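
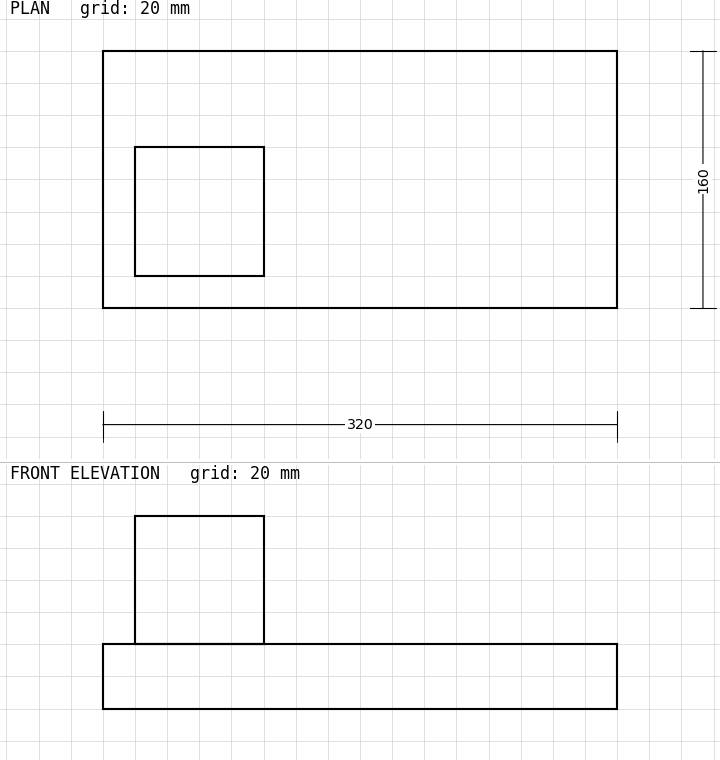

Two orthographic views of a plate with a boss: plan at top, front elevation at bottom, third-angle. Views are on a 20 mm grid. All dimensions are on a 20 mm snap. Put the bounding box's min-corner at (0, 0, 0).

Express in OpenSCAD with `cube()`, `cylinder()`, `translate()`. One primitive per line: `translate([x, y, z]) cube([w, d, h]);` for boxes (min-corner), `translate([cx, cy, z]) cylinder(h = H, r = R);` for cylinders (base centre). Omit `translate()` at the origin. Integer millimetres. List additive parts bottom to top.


cube([320, 160, 40]);
translate([20, 20, 40]) cube([80, 80, 80]);


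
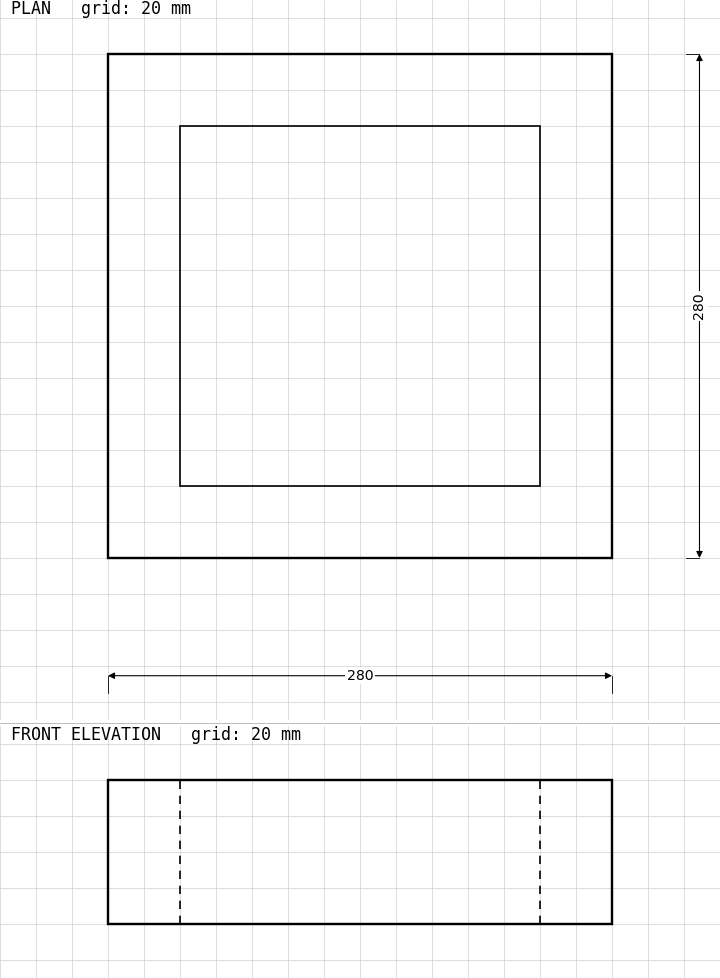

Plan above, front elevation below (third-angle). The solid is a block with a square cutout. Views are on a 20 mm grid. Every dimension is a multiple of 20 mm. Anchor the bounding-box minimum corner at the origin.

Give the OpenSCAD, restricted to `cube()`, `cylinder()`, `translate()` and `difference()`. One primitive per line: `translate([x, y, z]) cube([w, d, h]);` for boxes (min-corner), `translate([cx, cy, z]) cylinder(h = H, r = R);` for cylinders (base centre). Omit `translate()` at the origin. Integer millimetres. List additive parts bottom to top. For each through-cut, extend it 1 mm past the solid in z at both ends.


difference() {
  cube([280, 280, 80]);
  translate([40, 40, -1]) cube([200, 200, 82]);
}


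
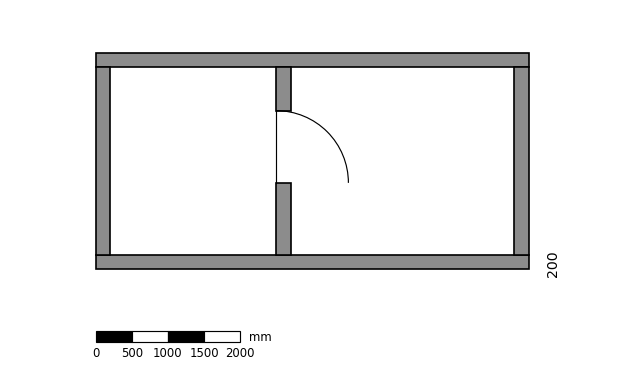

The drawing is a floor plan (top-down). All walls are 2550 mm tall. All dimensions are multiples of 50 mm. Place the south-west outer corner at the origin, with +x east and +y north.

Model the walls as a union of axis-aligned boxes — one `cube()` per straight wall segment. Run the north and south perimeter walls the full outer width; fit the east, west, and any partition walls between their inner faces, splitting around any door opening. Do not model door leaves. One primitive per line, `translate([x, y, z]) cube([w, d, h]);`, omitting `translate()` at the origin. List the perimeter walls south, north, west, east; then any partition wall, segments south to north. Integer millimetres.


cube([6000, 200, 2550]);
translate([0, 2800, 0]) cube([6000, 200, 2550]);
translate([0, 200, 0]) cube([200, 2600, 2550]);
translate([5800, 200, 0]) cube([200, 2600, 2550]);
translate([2500, 200, 0]) cube([200, 1000, 2550]);
translate([2500, 2200, 0]) cube([200, 600, 2550]);


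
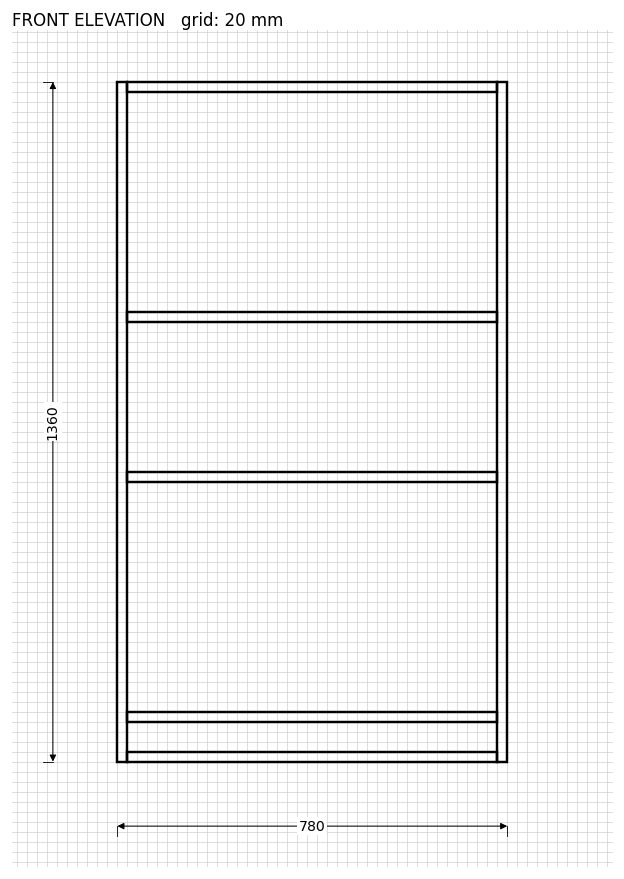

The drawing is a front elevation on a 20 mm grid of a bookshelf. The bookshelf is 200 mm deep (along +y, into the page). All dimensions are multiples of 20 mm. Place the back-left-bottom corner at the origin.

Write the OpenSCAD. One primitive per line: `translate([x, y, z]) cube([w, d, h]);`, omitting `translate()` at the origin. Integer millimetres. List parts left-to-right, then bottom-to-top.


cube([20, 200, 1360]);
translate([20, 0, 0]) cube([740, 200, 20]);
translate([20, 0, 80]) cube([740, 200, 20]);
translate([20, 0, 560]) cube([740, 200, 20]);
translate([20, 0, 880]) cube([740, 200, 20]);
translate([20, 0, 1340]) cube([740, 200, 20]);
translate([760, 0, 0]) cube([20, 200, 1360]);


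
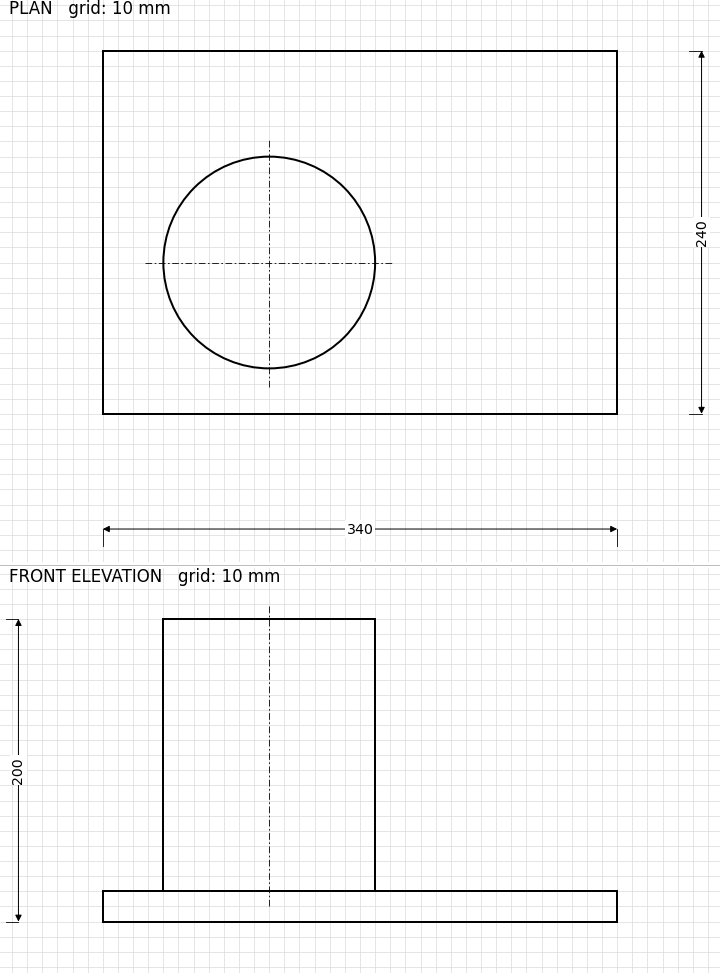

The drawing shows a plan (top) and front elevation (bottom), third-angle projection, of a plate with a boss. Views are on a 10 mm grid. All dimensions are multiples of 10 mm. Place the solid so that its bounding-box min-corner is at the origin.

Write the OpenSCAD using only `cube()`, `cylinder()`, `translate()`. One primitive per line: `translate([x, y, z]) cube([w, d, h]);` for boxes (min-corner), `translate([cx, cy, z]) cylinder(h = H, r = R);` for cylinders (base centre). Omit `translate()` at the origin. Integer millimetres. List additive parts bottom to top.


cube([340, 240, 20]);
translate([110, 100, 20]) cylinder(h = 180, r = 70);


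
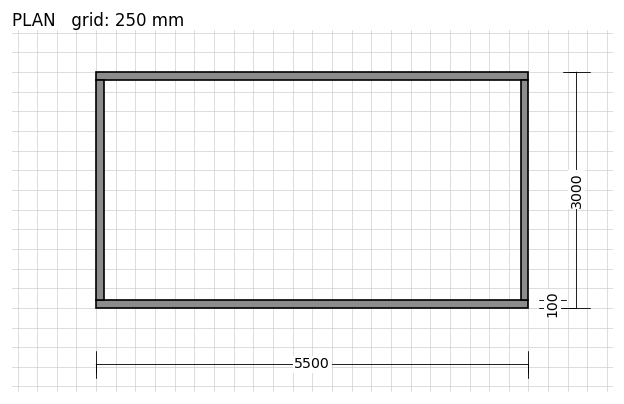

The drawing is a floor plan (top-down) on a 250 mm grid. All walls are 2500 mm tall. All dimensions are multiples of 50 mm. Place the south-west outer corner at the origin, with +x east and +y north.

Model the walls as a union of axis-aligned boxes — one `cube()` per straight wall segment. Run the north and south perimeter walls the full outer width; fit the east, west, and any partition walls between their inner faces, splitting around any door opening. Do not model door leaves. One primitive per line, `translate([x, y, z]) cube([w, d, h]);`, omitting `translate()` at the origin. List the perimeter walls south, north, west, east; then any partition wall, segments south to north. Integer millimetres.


cube([5500, 100, 2500]);
translate([0, 2900, 0]) cube([5500, 100, 2500]);
translate([0, 100, 0]) cube([100, 2800, 2500]);
translate([5400, 100, 0]) cube([100, 2800, 2500]);


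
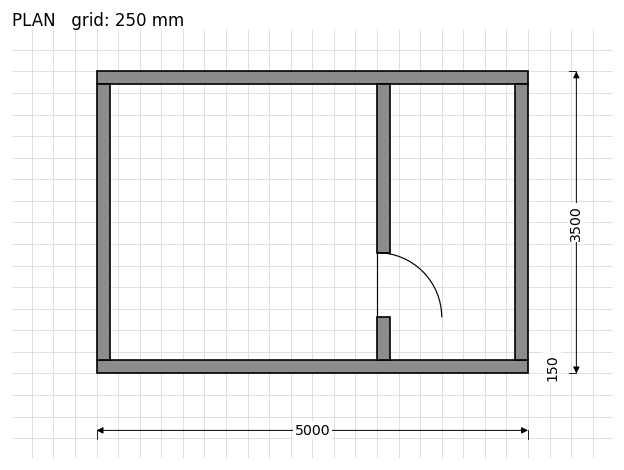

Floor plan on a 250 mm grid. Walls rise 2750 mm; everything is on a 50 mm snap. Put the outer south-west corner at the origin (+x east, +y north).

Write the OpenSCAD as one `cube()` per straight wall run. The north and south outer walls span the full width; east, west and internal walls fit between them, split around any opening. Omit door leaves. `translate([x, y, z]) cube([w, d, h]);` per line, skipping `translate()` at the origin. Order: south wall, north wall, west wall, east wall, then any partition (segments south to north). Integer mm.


cube([5000, 150, 2750]);
translate([0, 3350, 0]) cube([5000, 150, 2750]);
translate([0, 150, 0]) cube([150, 3200, 2750]);
translate([4850, 150, 0]) cube([150, 3200, 2750]);
translate([3250, 150, 0]) cube([150, 500, 2750]);
translate([3250, 1400, 0]) cube([150, 1950, 2750]);


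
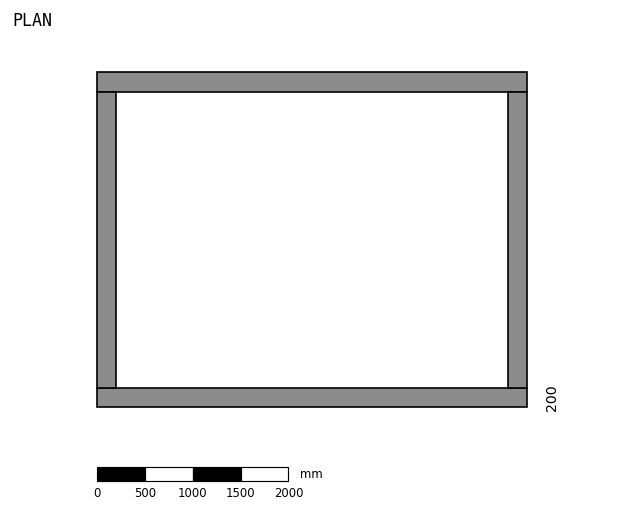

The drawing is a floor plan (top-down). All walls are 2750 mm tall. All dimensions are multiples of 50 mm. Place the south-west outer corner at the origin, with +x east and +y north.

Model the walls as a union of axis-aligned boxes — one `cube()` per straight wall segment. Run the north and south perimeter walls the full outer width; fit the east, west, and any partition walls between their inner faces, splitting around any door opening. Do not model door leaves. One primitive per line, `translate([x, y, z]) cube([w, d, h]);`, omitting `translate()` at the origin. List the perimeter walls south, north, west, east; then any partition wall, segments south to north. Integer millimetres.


cube([4500, 200, 2750]);
translate([0, 3300, 0]) cube([4500, 200, 2750]);
translate([0, 200, 0]) cube([200, 3100, 2750]);
translate([4300, 200, 0]) cube([200, 3100, 2750]);


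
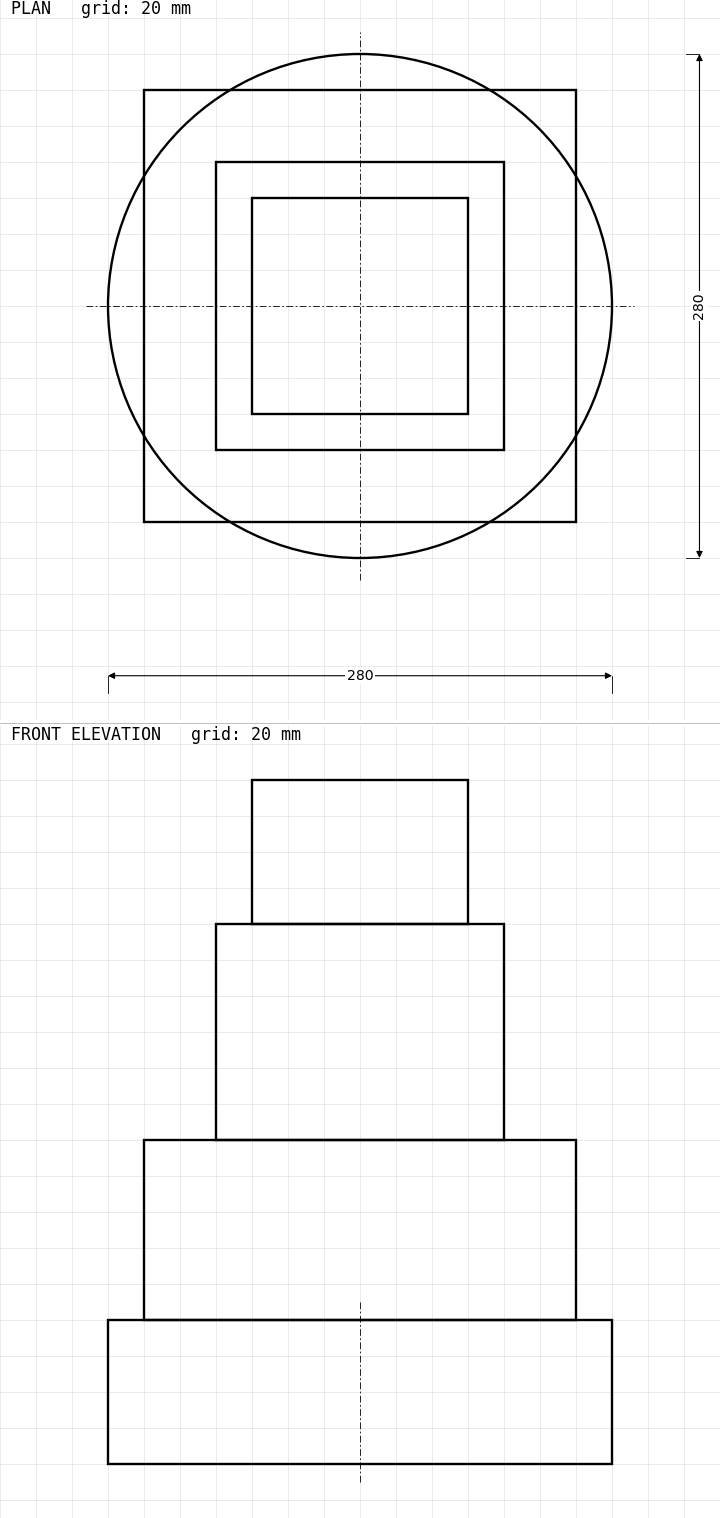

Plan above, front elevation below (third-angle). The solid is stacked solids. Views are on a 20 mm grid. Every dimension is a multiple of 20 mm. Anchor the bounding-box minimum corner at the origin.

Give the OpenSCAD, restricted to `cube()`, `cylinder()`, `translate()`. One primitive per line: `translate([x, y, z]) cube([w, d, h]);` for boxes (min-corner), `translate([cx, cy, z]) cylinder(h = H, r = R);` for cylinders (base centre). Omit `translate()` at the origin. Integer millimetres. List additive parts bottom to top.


translate([140, 140, 0]) cylinder(h = 80, r = 140);
translate([20, 20, 80]) cube([240, 240, 100]);
translate([60, 60, 180]) cube([160, 160, 120]);
translate([80, 80, 300]) cube([120, 120, 80]);


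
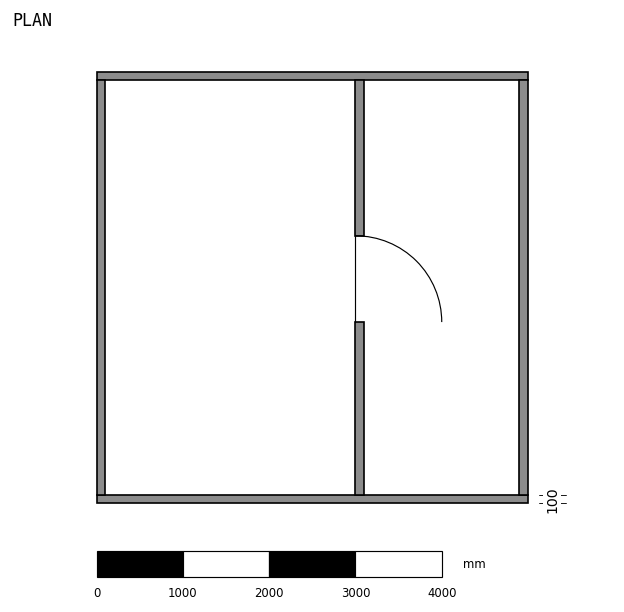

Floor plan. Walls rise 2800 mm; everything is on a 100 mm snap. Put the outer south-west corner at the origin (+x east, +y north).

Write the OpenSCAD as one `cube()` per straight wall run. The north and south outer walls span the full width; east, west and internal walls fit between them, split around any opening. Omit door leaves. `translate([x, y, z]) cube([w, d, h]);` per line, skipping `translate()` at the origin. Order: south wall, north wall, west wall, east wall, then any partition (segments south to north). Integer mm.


cube([5000, 100, 2800]);
translate([0, 4900, 0]) cube([5000, 100, 2800]);
translate([0, 100, 0]) cube([100, 4800, 2800]);
translate([4900, 100, 0]) cube([100, 4800, 2800]);
translate([3000, 100, 0]) cube([100, 2000, 2800]);
translate([3000, 3100, 0]) cube([100, 1800, 2800]);


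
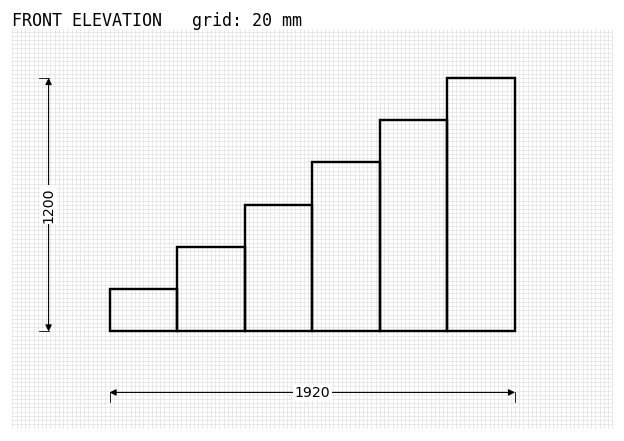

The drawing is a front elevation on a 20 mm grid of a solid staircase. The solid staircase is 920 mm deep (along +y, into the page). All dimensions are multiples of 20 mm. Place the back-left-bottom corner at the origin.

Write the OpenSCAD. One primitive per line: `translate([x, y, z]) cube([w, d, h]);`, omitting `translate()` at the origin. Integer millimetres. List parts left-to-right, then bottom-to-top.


cube([320, 920, 200]);
translate([320, 0, 0]) cube([320, 920, 400]);
translate([640, 0, 0]) cube([320, 920, 600]);
translate([960, 0, 0]) cube([320, 920, 800]);
translate([1280, 0, 0]) cube([320, 920, 1000]);
translate([1600, 0, 0]) cube([320, 920, 1200]);


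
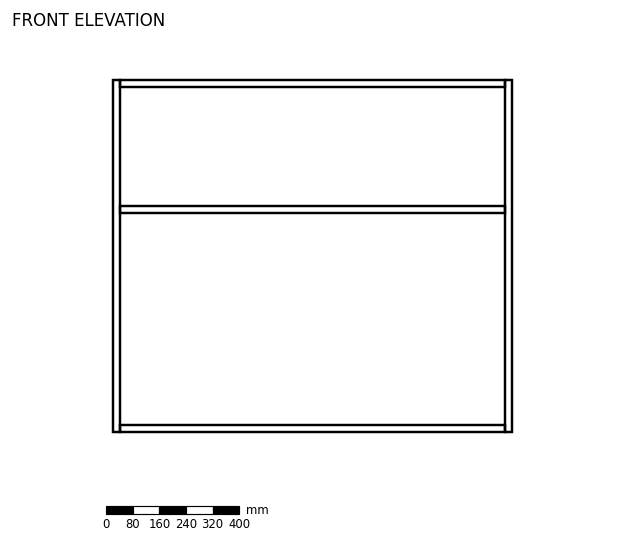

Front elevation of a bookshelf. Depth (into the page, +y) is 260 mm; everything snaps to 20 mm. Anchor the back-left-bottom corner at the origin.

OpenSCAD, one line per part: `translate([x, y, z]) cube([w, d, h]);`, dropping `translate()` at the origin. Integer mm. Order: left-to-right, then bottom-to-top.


cube([20, 260, 1060]);
translate([20, 0, 0]) cube([1160, 260, 20]);
translate([20, 0, 660]) cube([1160, 260, 20]);
translate([20, 0, 1040]) cube([1160, 260, 20]);
translate([1180, 0, 0]) cube([20, 260, 1060]);


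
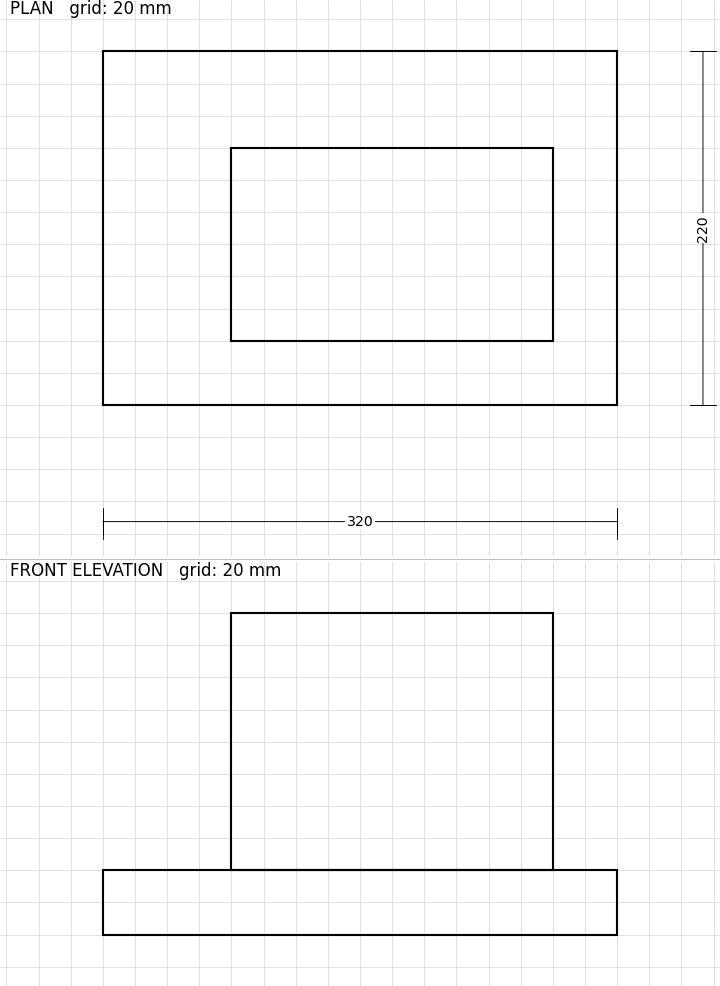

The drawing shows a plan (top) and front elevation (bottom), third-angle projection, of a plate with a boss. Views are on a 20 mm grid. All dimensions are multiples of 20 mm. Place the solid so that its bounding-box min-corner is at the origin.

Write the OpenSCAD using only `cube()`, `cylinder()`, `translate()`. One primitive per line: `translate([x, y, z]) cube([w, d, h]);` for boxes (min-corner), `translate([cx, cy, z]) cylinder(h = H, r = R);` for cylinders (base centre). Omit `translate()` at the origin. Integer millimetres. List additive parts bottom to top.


cube([320, 220, 40]);
translate([80, 40, 40]) cube([200, 120, 160]);


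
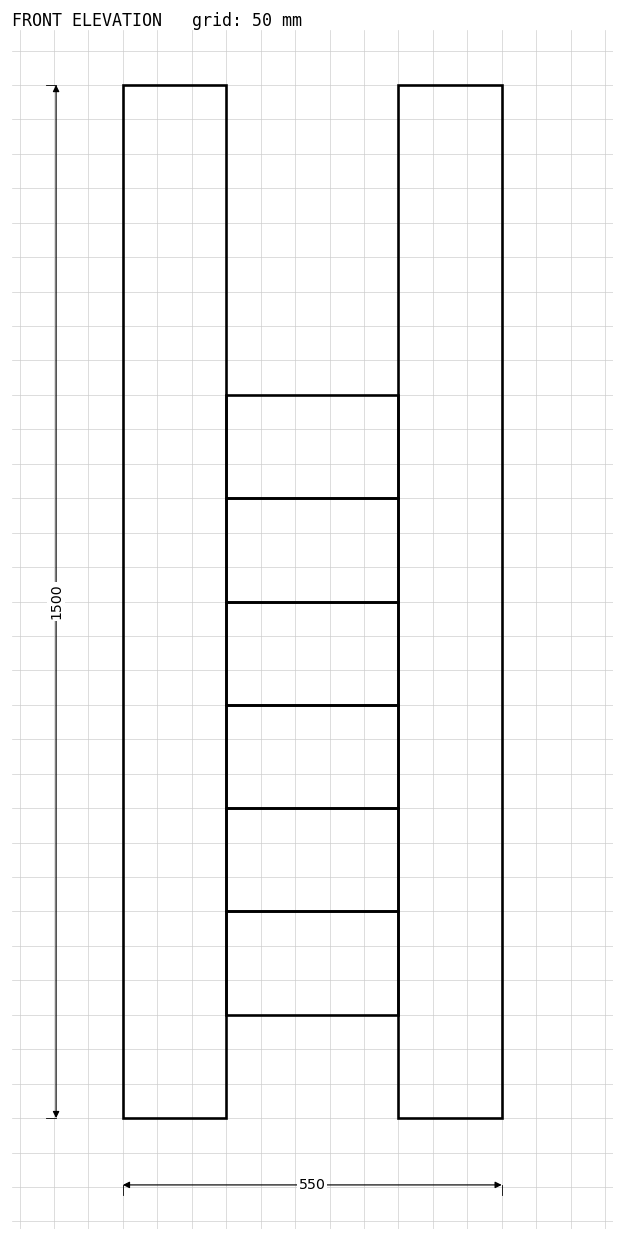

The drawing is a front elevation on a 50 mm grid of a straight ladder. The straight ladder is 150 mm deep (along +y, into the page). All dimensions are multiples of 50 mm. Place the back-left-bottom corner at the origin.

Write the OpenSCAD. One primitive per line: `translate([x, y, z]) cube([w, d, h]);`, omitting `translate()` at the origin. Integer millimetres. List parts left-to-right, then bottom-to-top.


cube([150, 150, 1500]);
translate([150, 0, 150]) cube([250, 150, 150]);
translate([150, 0, 300]) cube([250, 150, 150]);
translate([150, 0, 450]) cube([250, 150, 150]);
translate([150, 0, 600]) cube([250, 150, 150]);
translate([150, 0, 750]) cube([250, 150, 150]);
translate([150, 0, 900]) cube([250, 150, 150]);
translate([400, 0, 0]) cube([150, 150, 1500]);


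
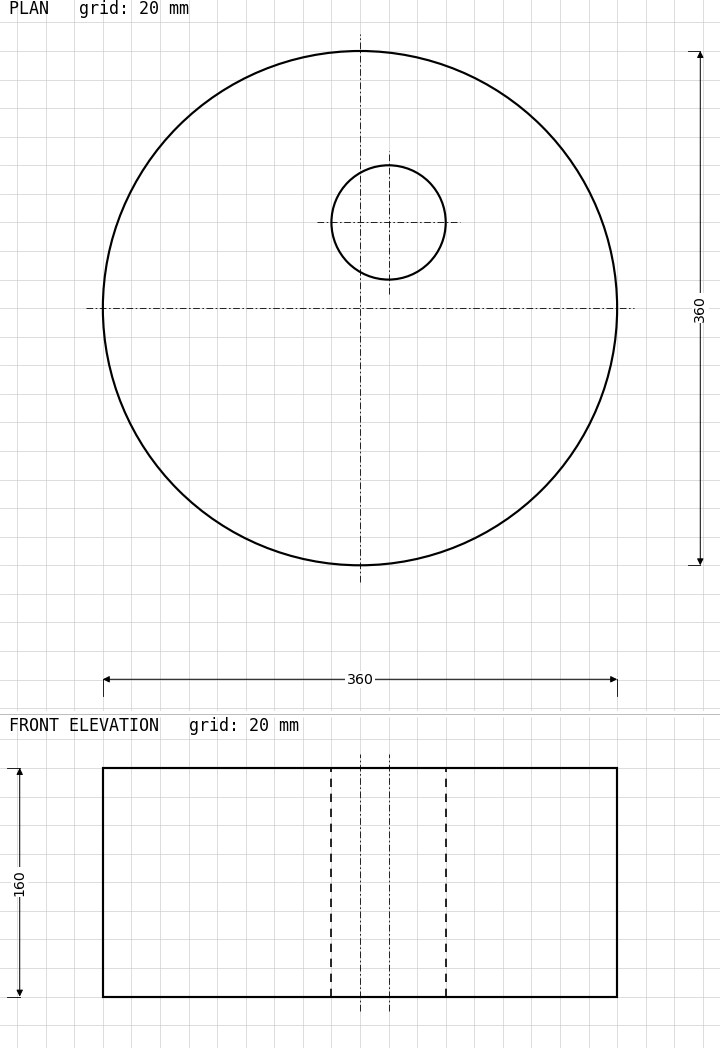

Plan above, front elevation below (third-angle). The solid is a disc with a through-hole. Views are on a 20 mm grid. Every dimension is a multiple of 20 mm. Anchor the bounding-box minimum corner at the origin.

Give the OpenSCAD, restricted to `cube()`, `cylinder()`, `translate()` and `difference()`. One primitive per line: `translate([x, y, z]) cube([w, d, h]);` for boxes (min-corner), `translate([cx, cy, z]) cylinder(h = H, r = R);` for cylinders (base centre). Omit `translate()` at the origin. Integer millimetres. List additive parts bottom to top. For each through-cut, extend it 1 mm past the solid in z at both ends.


difference() {
  translate([180, 180, 0]) cylinder(h = 160, r = 180);
  translate([200, 240, -1]) cylinder(h = 162, r = 40);
}


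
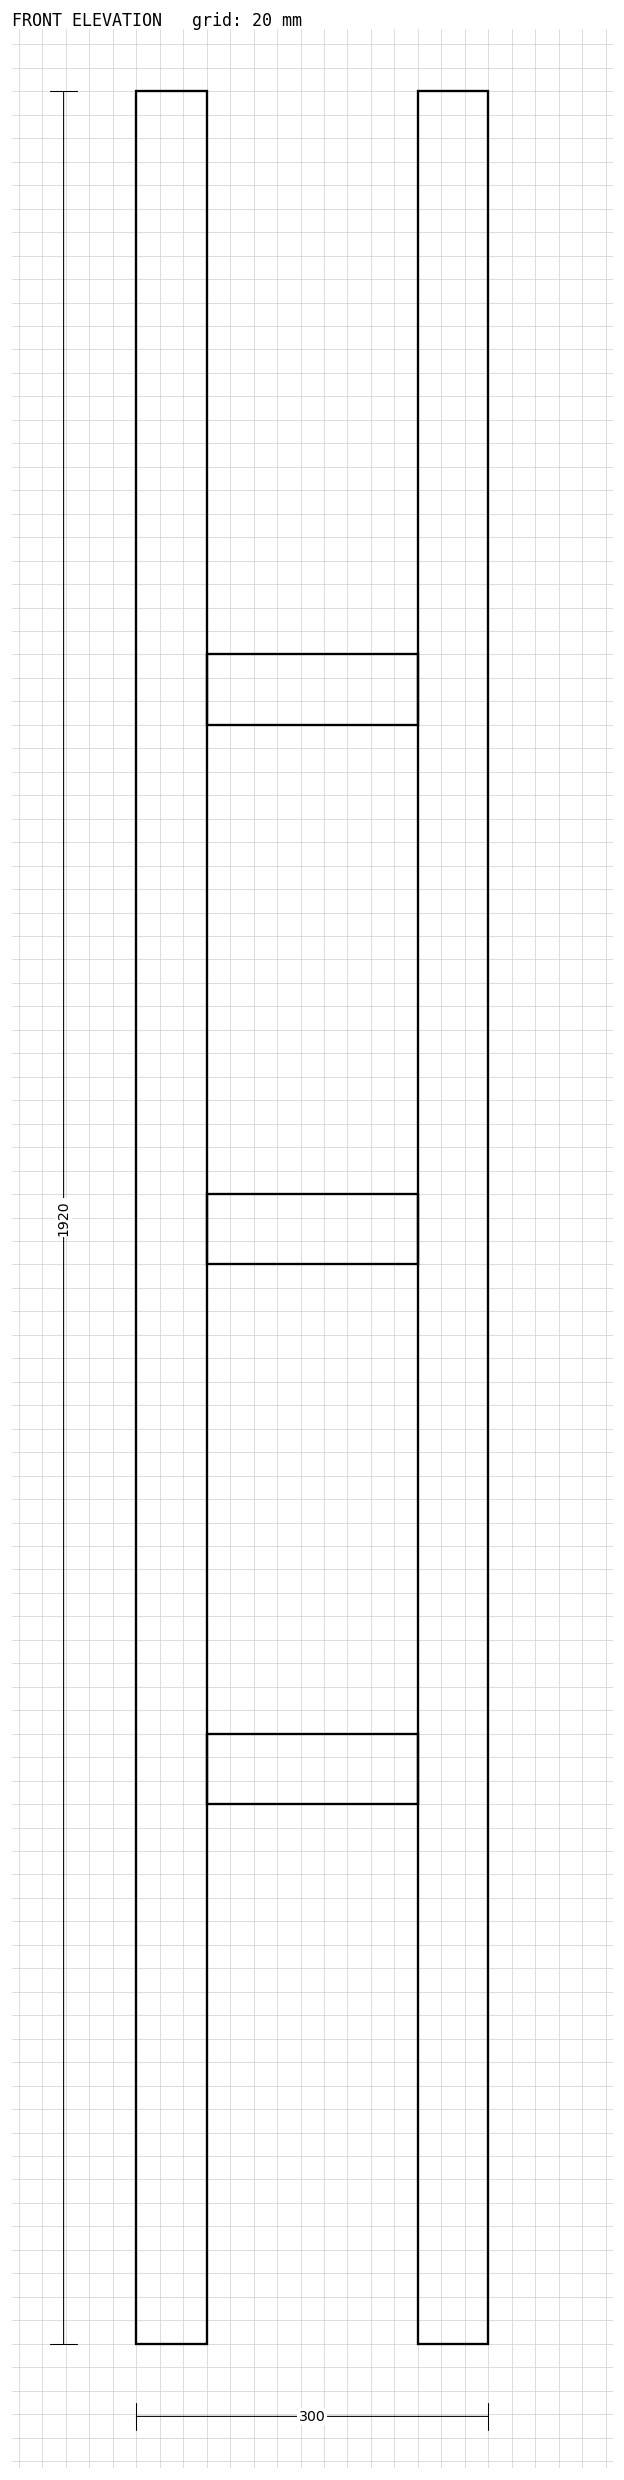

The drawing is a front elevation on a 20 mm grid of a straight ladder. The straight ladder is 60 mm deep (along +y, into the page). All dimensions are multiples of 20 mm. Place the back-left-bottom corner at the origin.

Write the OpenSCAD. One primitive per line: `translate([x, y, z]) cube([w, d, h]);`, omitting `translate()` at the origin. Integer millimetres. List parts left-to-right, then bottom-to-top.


cube([60, 60, 1920]);
translate([60, 0, 460]) cube([180, 60, 60]);
translate([60, 0, 920]) cube([180, 60, 60]);
translate([60, 0, 1380]) cube([180, 60, 60]);
translate([240, 0, 0]) cube([60, 60, 1920]);


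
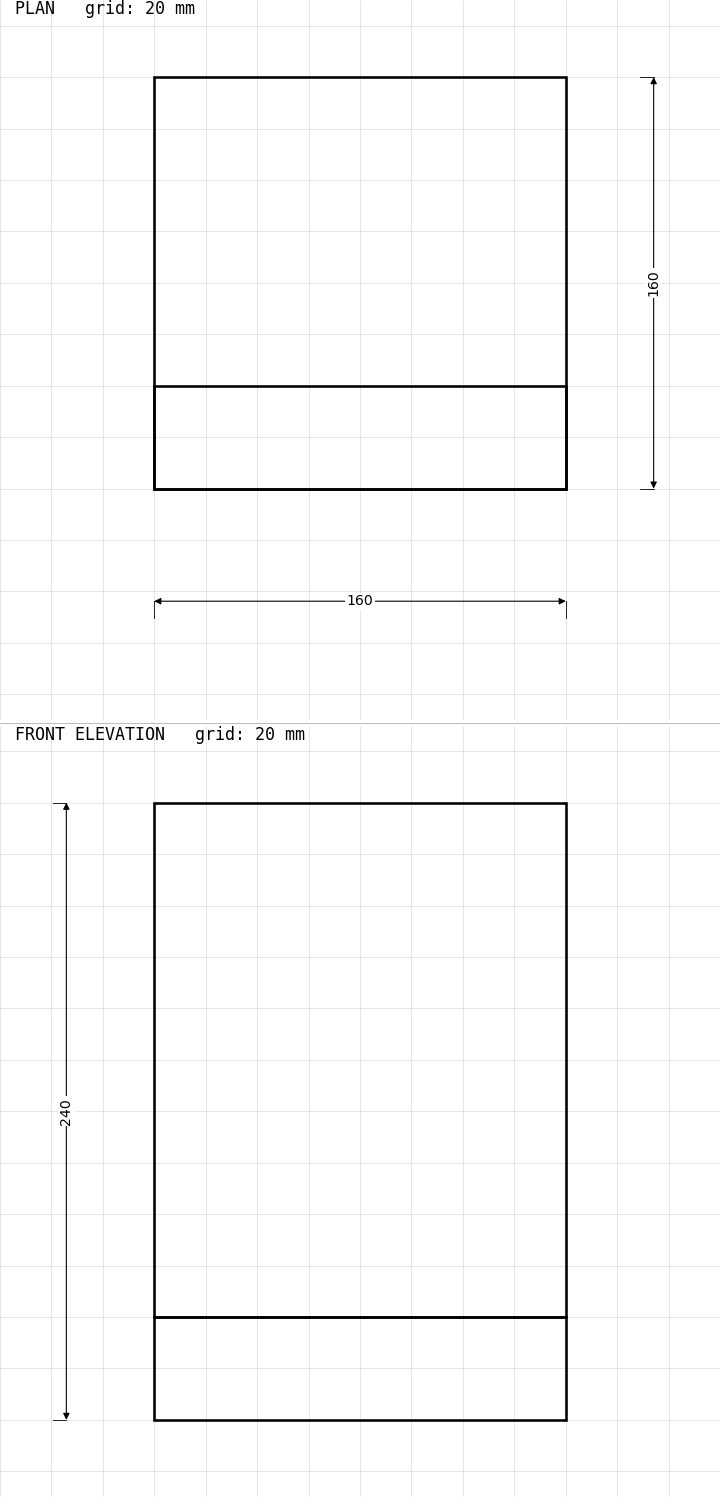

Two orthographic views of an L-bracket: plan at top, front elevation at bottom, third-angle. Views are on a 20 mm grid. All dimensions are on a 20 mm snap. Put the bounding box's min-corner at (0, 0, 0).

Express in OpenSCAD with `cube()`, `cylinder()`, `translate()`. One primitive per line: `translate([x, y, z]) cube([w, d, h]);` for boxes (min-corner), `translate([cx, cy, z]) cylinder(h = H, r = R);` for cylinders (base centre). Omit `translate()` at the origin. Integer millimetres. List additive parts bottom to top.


cube([160, 160, 40]);
translate([0, 0, 40]) cube([160, 40, 200]);


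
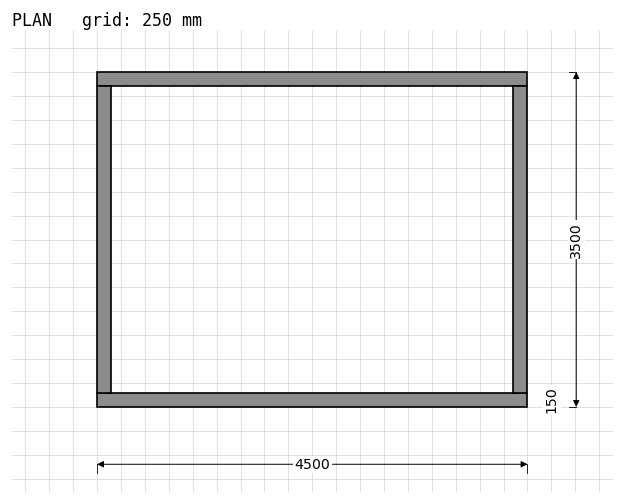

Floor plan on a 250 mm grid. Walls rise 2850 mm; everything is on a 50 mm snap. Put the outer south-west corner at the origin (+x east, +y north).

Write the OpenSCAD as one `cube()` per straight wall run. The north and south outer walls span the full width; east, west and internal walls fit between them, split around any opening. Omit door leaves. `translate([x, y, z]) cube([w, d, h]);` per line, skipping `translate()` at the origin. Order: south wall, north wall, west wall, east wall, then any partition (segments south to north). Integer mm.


cube([4500, 150, 2850]);
translate([0, 3350, 0]) cube([4500, 150, 2850]);
translate([0, 150, 0]) cube([150, 3200, 2850]);
translate([4350, 150, 0]) cube([150, 3200, 2850]);


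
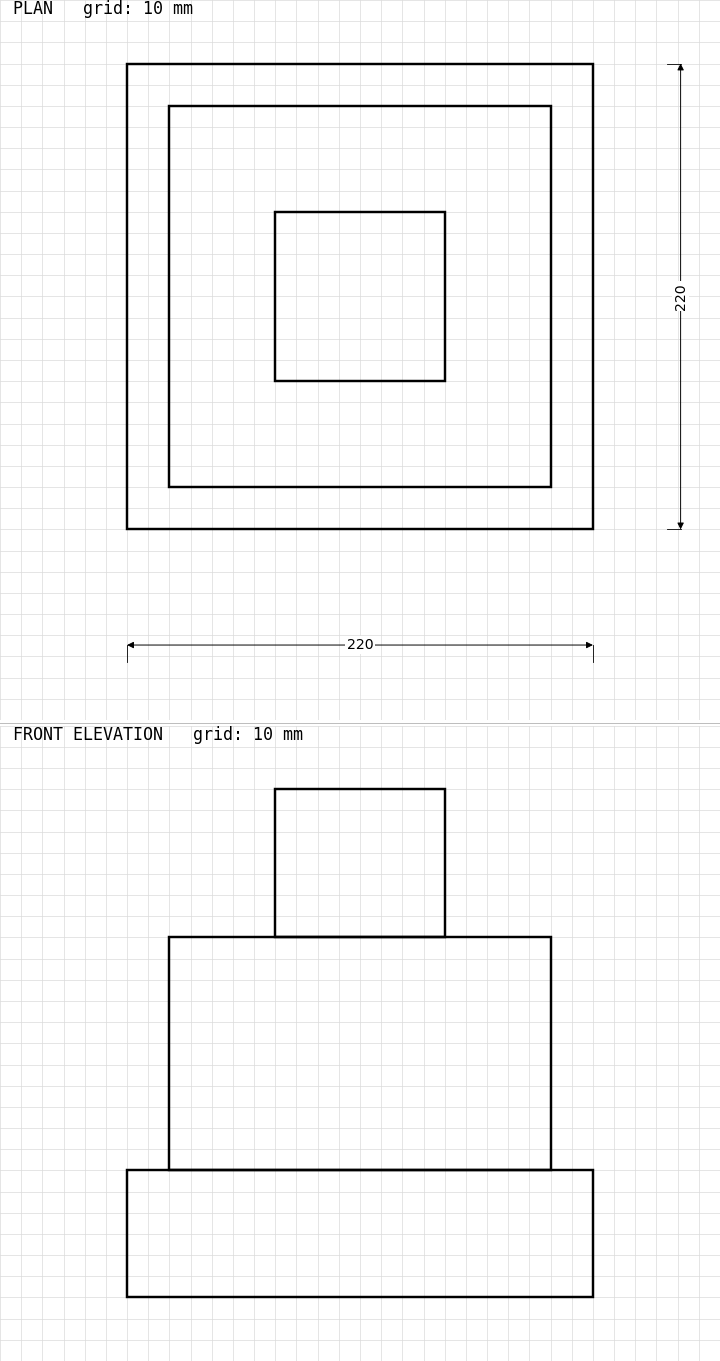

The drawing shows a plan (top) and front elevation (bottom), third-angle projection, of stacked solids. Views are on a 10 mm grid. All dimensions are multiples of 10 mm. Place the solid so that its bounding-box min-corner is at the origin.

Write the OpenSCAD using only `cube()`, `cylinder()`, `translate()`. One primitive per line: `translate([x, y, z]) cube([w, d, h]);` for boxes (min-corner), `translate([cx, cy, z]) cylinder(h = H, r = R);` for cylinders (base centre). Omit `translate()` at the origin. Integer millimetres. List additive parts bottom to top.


cube([220, 220, 60]);
translate([20, 20, 60]) cube([180, 180, 110]);
translate([70, 70, 170]) cube([80, 80, 70]);


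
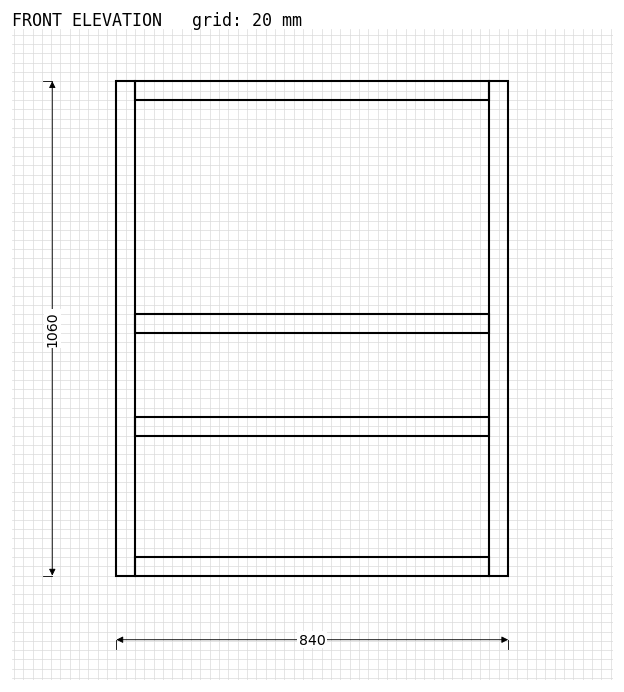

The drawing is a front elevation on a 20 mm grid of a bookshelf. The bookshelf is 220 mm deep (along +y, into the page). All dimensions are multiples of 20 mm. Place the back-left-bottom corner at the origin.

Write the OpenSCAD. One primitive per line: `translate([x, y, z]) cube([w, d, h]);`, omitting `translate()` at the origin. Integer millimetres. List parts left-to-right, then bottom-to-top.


cube([40, 220, 1060]);
translate([40, 0, 0]) cube([760, 220, 40]);
translate([40, 0, 300]) cube([760, 220, 40]);
translate([40, 0, 520]) cube([760, 220, 40]);
translate([40, 0, 1020]) cube([760, 220, 40]);
translate([800, 0, 0]) cube([40, 220, 1060]);


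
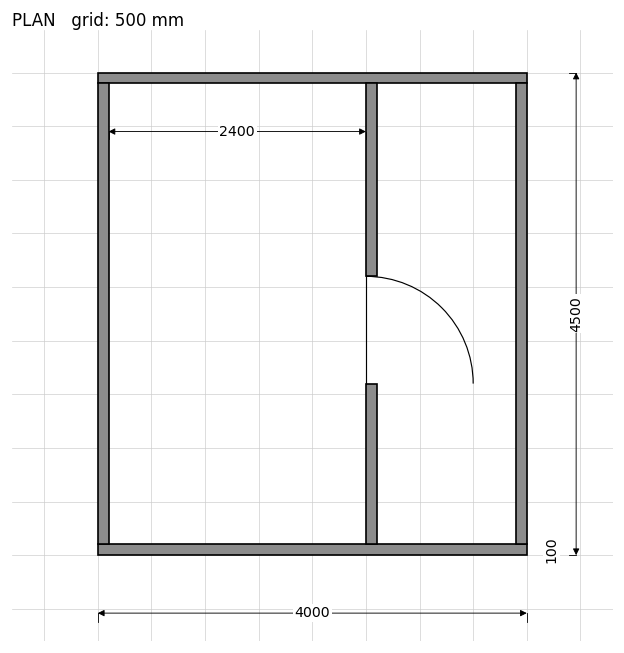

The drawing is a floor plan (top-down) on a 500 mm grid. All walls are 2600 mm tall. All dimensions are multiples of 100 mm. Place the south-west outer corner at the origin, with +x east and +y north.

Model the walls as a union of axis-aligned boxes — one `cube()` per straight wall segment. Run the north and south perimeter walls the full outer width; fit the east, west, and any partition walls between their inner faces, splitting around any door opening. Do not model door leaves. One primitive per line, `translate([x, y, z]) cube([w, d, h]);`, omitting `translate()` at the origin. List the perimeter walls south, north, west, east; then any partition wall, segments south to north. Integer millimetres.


cube([4000, 100, 2600]);
translate([0, 4400, 0]) cube([4000, 100, 2600]);
translate([0, 100, 0]) cube([100, 4300, 2600]);
translate([3900, 100, 0]) cube([100, 4300, 2600]);
translate([2500, 100, 0]) cube([100, 1500, 2600]);
translate([2500, 2600, 0]) cube([100, 1800, 2600]);


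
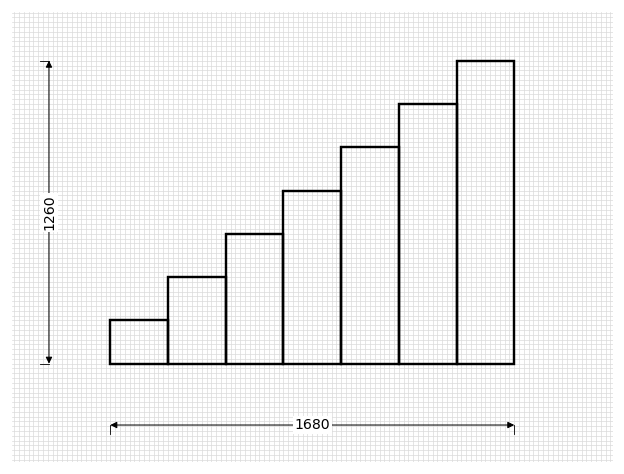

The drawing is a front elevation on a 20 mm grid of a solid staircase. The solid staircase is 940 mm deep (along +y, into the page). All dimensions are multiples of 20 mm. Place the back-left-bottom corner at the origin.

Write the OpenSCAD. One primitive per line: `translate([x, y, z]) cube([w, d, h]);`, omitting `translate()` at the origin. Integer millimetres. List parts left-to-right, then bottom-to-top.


cube([240, 940, 180]);
translate([240, 0, 0]) cube([240, 940, 360]);
translate([480, 0, 0]) cube([240, 940, 540]);
translate([720, 0, 0]) cube([240, 940, 720]);
translate([960, 0, 0]) cube([240, 940, 900]);
translate([1200, 0, 0]) cube([240, 940, 1080]);
translate([1440, 0, 0]) cube([240, 940, 1260]);


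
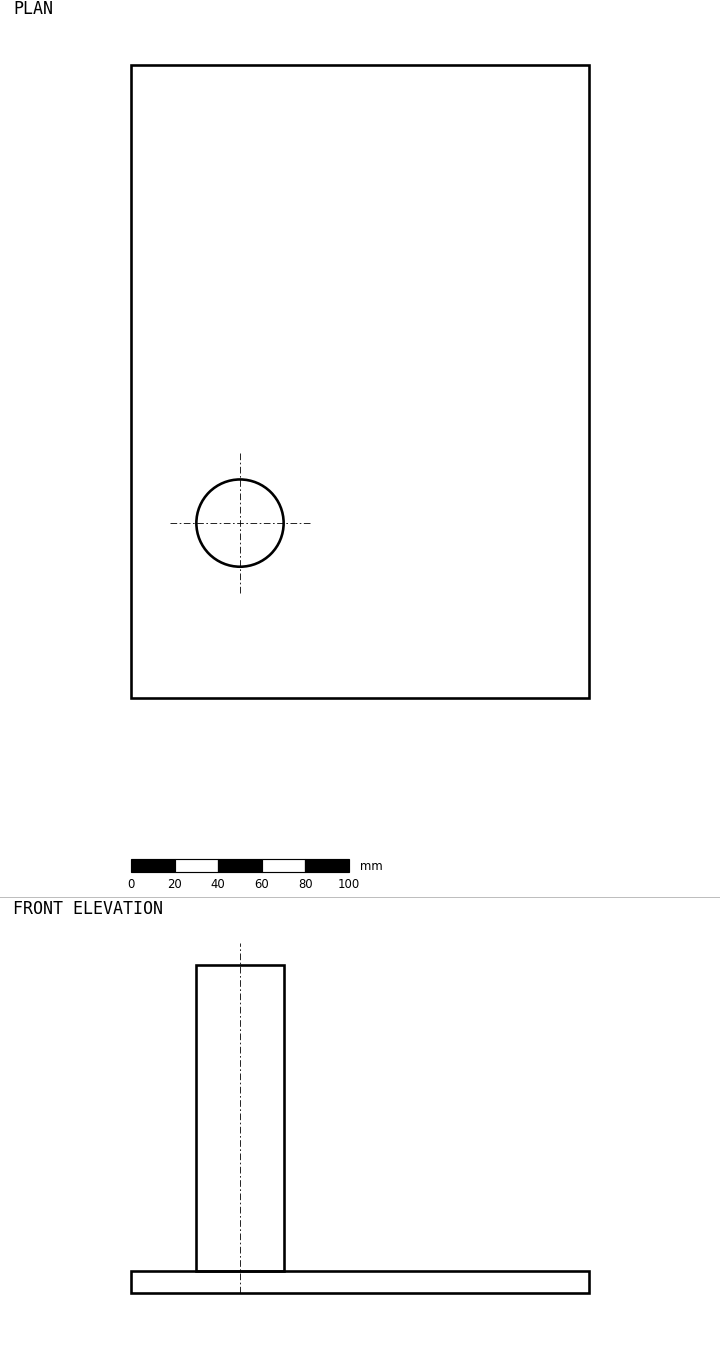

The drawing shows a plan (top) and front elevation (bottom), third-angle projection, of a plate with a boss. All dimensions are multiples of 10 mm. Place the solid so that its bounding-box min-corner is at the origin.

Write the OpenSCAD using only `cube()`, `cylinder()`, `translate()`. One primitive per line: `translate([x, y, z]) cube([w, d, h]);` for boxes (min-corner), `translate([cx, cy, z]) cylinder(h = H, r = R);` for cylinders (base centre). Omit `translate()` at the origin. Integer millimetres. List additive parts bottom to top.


cube([210, 290, 10]);
translate([50, 80, 10]) cylinder(h = 140, r = 20);


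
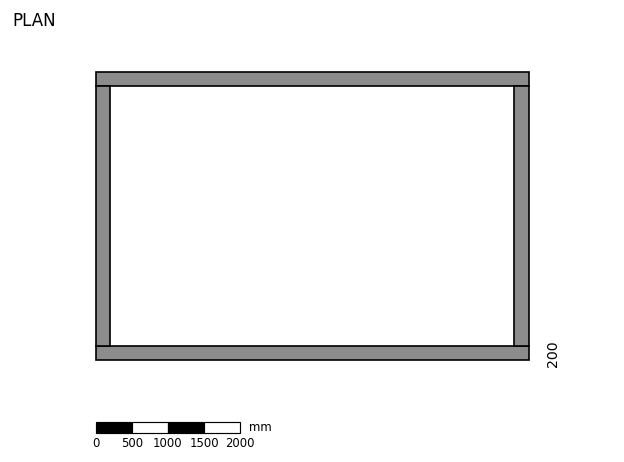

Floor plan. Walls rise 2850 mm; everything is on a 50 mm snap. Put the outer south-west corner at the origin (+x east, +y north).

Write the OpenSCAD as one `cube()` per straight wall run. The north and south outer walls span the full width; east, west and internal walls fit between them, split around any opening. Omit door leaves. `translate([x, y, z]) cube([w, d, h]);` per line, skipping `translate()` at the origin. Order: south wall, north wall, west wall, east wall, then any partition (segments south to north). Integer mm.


cube([6000, 200, 2850]);
translate([0, 3800, 0]) cube([6000, 200, 2850]);
translate([0, 200, 0]) cube([200, 3600, 2850]);
translate([5800, 200, 0]) cube([200, 3600, 2850]);


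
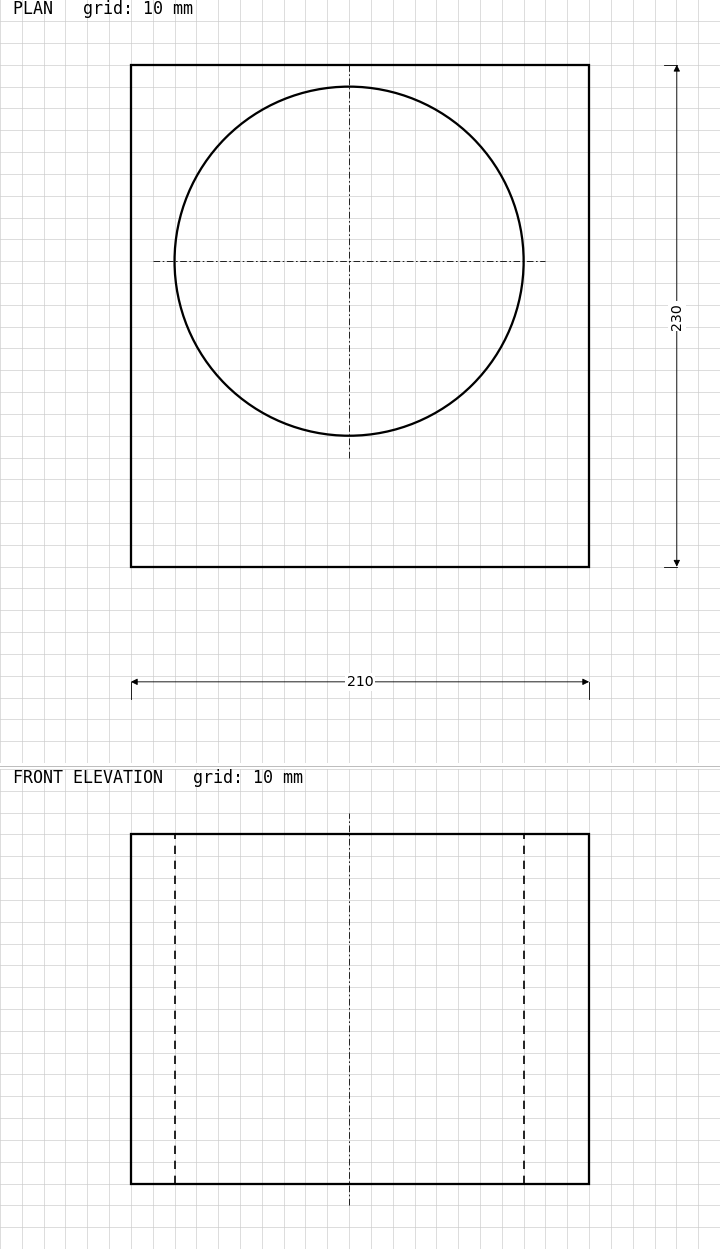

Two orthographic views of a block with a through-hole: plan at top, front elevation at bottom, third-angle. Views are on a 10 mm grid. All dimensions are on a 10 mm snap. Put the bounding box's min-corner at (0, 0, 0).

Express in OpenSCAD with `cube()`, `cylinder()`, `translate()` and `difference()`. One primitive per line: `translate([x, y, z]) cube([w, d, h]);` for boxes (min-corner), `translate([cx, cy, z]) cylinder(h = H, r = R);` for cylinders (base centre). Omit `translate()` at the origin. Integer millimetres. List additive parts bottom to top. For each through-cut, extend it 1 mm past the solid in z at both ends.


difference() {
  cube([210, 230, 160]);
  translate([100, 140, -1]) cylinder(h = 162, r = 80);
}


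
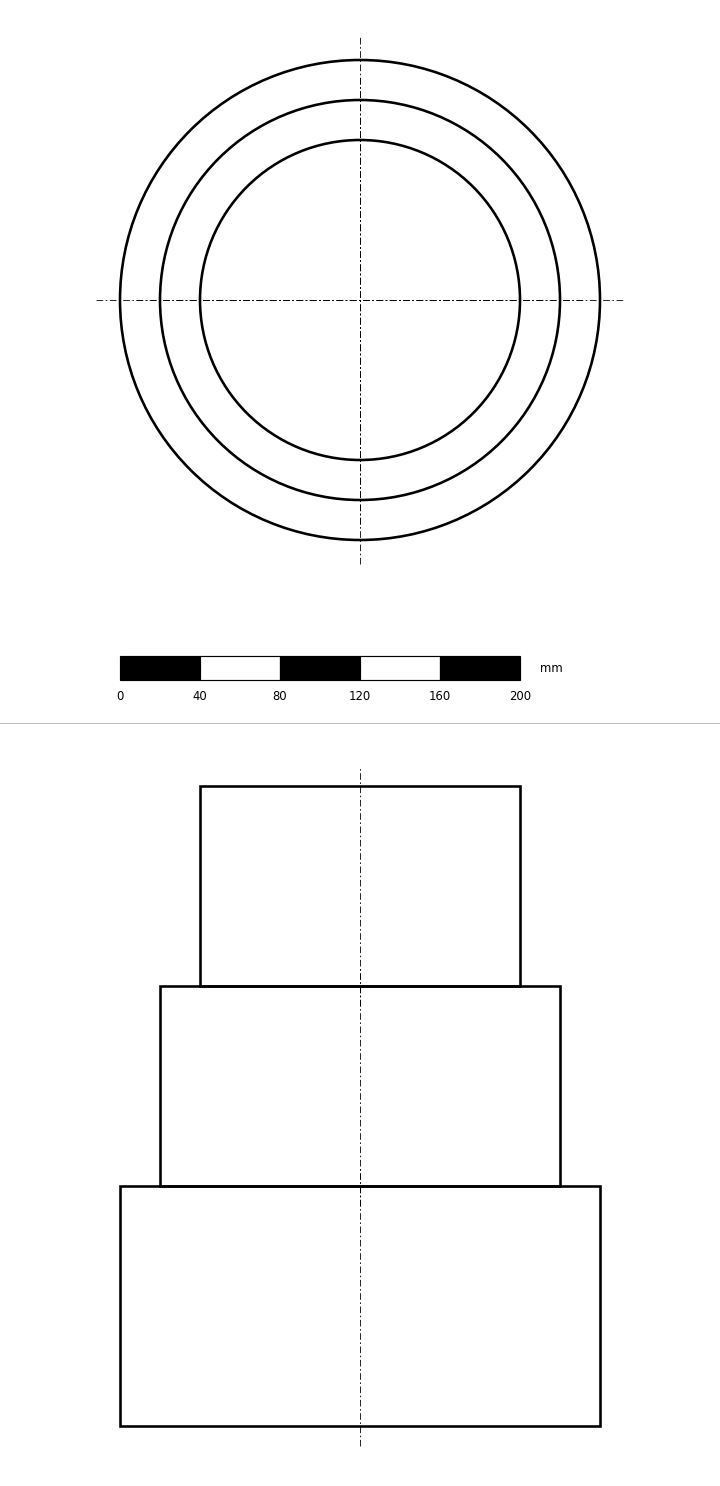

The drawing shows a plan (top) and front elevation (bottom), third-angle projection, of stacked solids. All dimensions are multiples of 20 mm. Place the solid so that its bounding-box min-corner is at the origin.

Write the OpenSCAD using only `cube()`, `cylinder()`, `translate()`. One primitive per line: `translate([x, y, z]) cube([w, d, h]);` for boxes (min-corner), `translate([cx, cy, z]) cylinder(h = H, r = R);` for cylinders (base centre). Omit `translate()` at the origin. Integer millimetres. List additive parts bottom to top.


translate([120, 120, 0]) cylinder(h = 120, r = 120);
translate([120, 120, 120]) cylinder(h = 100, r = 100);
translate([120, 120, 220]) cylinder(h = 100, r = 80);


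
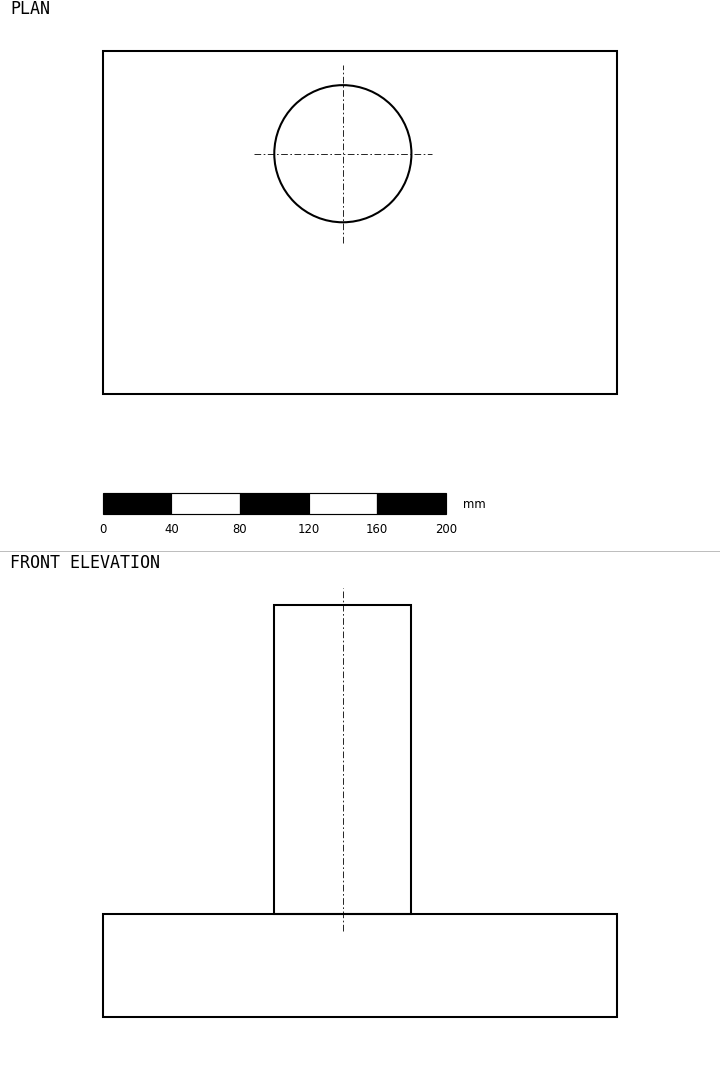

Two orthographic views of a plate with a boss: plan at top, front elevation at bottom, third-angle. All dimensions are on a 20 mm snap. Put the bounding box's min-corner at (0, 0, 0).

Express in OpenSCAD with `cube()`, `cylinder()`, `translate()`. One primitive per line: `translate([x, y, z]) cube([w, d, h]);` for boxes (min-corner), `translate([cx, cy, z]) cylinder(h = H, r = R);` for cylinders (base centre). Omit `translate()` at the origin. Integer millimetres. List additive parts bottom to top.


cube([300, 200, 60]);
translate([140, 140, 60]) cylinder(h = 180, r = 40);


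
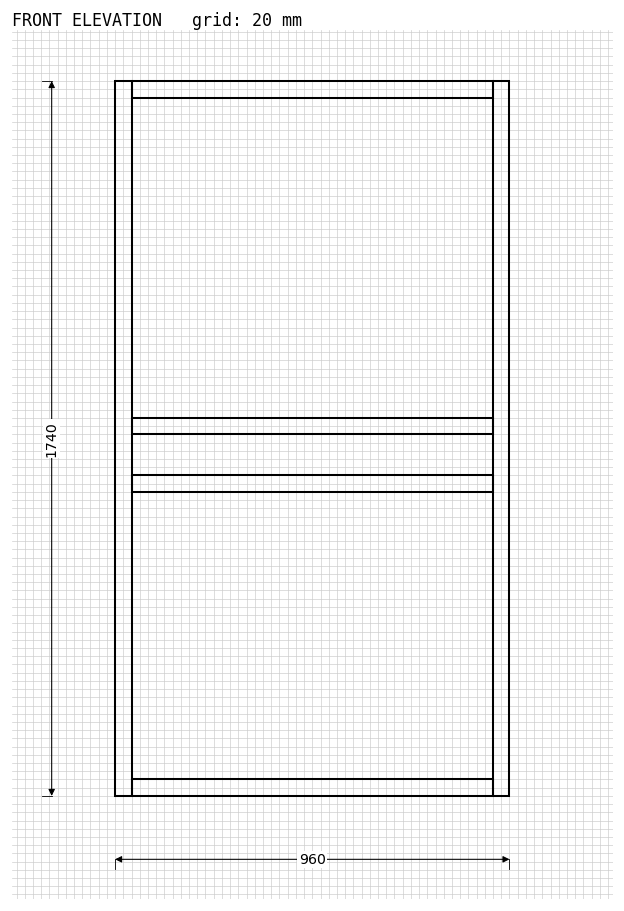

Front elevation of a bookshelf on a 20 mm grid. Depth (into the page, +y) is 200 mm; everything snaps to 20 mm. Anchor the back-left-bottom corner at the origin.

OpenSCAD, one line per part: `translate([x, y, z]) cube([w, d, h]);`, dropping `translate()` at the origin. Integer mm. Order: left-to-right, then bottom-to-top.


cube([40, 200, 1740]);
translate([40, 0, 0]) cube([880, 200, 40]);
translate([40, 0, 740]) cube([880, 200, 40]);
translate([40, 0, 880]) cube([880, 200, 40]);
translate([40, 0, 1700]) cube([880, 200, 40]);
translate([920, 0, 0]) cube([40, 200, 1740]);


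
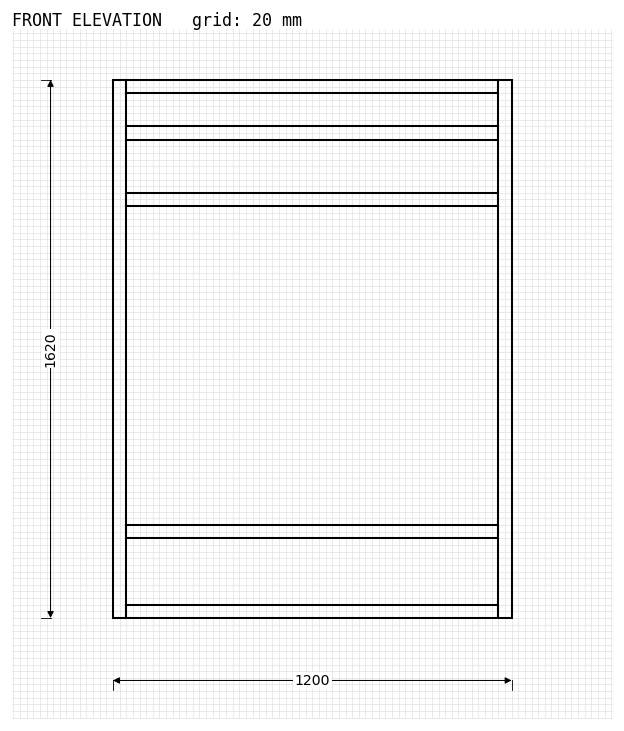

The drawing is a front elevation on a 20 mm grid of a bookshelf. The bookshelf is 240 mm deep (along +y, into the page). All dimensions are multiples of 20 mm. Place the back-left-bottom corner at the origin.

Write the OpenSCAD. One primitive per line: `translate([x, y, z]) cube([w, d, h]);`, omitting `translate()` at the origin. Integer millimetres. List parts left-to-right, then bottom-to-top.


cube([40, 240, 1620]);
translate([40, 0, 0]) cube([1120, 240, 40]);
translate([40, 0, 240]) cube([1120, 240, 40]);
translate([40, 0, 1240]) cube([1120, 240, 40]);
translate([40, 0, 1440]) cube([1120, 240, 40]);
translate([40, 0, 1580]) cube([1120, 240, 40]);
translate([1160, 0, 0]) cube([40, 240, 1620]);


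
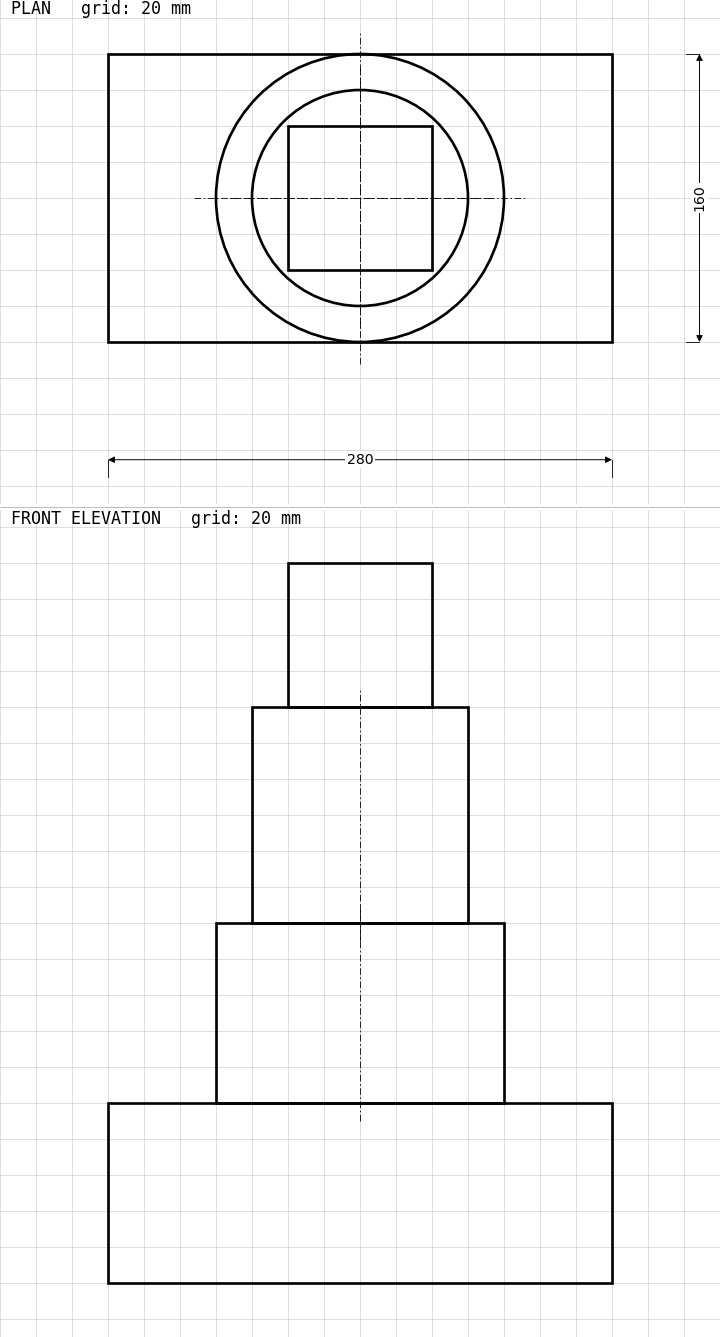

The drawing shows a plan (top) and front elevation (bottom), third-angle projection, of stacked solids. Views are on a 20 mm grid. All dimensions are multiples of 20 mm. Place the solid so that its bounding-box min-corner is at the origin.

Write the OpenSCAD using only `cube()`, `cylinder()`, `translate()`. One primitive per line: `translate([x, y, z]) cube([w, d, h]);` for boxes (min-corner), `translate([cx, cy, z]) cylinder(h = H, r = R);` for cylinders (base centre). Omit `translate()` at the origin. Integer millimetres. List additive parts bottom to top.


cube([280, 160, 100]);
translate([140, 80, 100]) cylinder(h = 100, r = 80);
translate([140, 80, 200]) cylinder(h = 120, r = 60);
translate([100, 40, 320]) cube([80, 80, 80]);


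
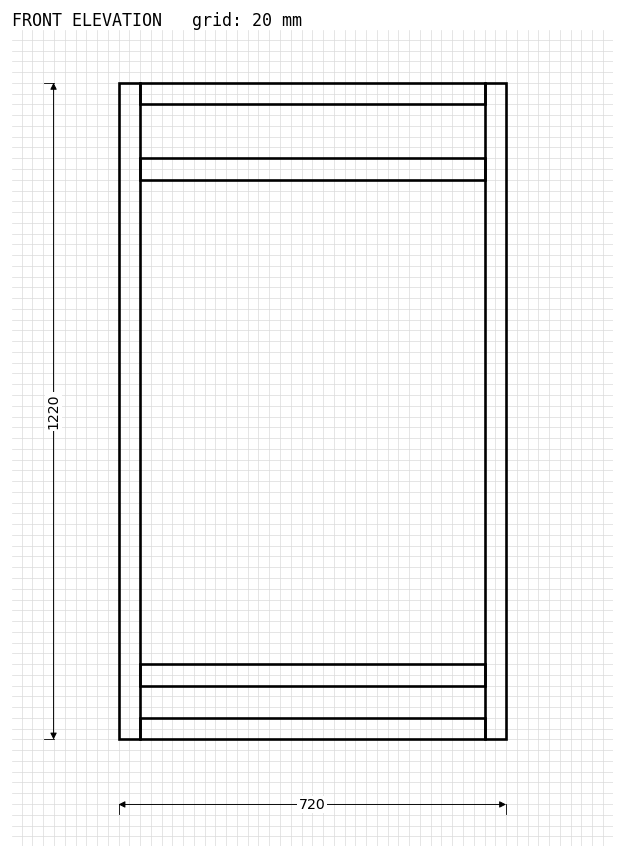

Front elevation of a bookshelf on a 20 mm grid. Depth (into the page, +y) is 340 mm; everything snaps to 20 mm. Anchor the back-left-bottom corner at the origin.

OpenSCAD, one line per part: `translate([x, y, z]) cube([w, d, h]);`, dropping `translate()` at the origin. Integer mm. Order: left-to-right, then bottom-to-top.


cube([40, 340, 1220]);
translate([40, 0, 0]) cube([640, 340, 40]);
translate([40, 0, 100]) cube([640, 340, 40]);
translate([40, 0, 1040]) cube([640, 340, 40]);
translate([40, 0, 1180]) cube([640, 340, 40]);
translate([680, 0, 0]) cube([40, 340, 1220]);


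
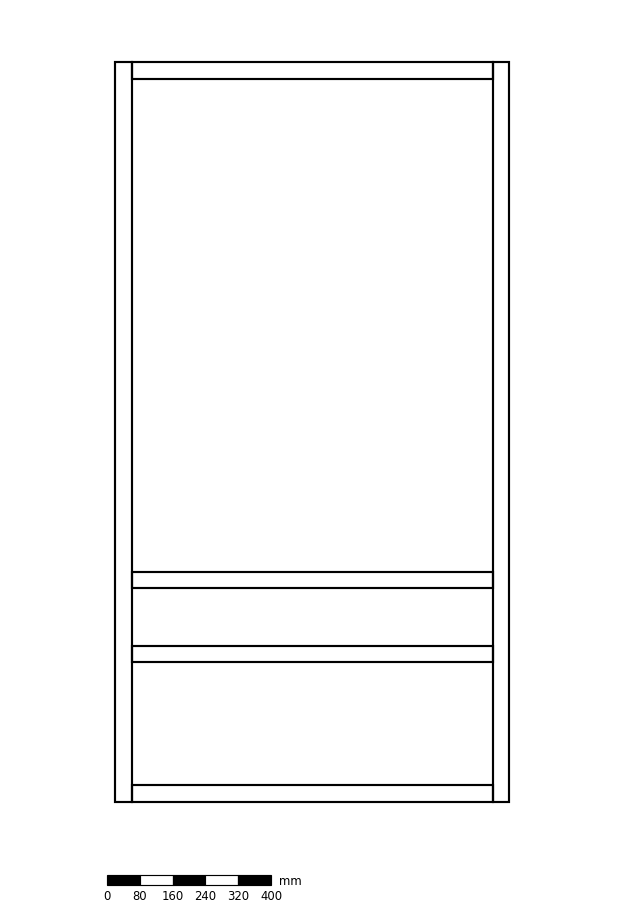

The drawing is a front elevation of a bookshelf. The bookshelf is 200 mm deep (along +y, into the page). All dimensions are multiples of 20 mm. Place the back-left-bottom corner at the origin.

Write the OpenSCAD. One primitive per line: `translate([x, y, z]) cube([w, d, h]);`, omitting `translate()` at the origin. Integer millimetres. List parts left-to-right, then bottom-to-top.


cube([40, 200, 1800]);
translate([40, 0, 0]) cube([880, 200, 40]);
translate([40, 0, 340]) cube([880, 200, 40]);
translate([40, 0, 520]) cube([880, 200, 40]);
translate([40, 0, 1760]) cube([880, 200, 40]);
translate([920, 0, 0]) cube([40, 200, 1800]);


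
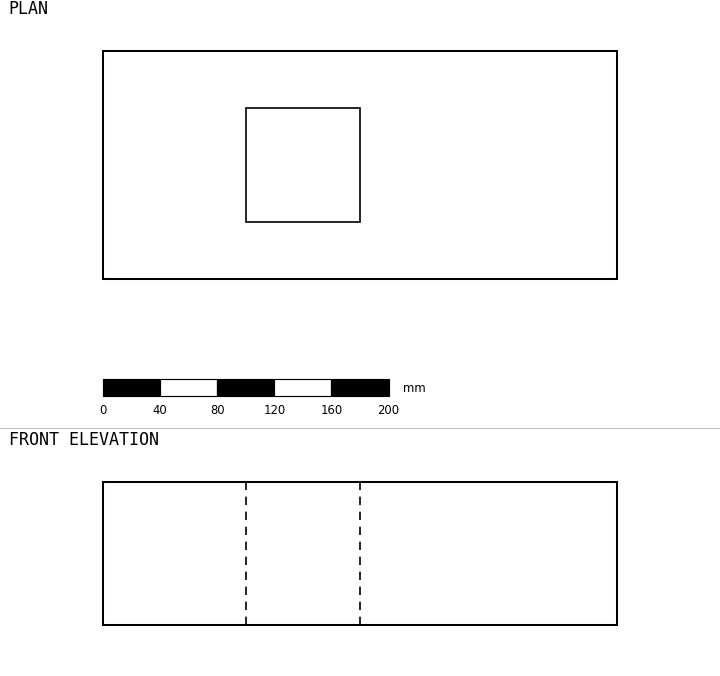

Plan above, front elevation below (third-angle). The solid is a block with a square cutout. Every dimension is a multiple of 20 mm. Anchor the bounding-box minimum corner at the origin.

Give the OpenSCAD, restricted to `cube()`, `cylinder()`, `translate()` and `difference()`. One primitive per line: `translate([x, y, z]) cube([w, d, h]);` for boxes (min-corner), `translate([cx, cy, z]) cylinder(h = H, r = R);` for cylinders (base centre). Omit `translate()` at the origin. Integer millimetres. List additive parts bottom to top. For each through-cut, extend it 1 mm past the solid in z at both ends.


difference() {
  cube([360, 160, 100]);
  translate([100, 40, -1]) cube([80, 80, 102]);
}


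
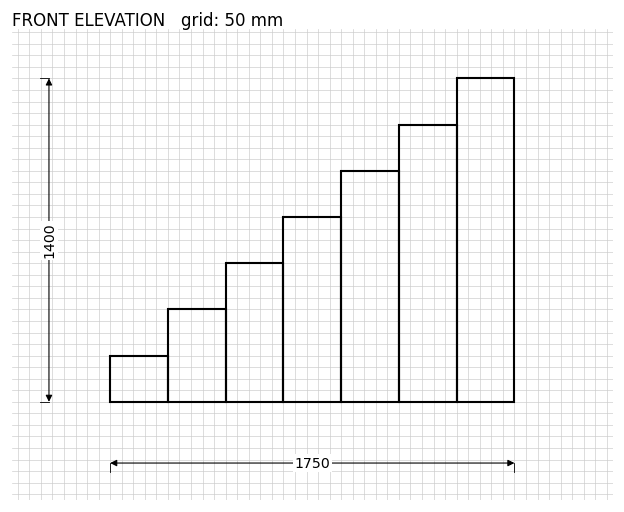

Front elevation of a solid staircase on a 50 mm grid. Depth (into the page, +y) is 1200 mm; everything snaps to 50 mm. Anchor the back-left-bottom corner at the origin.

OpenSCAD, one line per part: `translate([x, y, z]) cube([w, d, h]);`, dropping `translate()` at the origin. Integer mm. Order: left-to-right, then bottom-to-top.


cube([250, 1200, 200]);
translate([250, 0, 0]) cube([250, 1200, 400]);
translate([500, 0, 0]) cube([250, 1200, 600]);
translate([750, 0, 0]) cube([250, 1200, 800]);
translate([1000, 0, 0]) cube([250, 1200, 1000]);
translate([1250, 0, 0]) cube([250, 1200, 1200]);
translate([1500, 0, 0]) cube([250, 1200, 1400]);


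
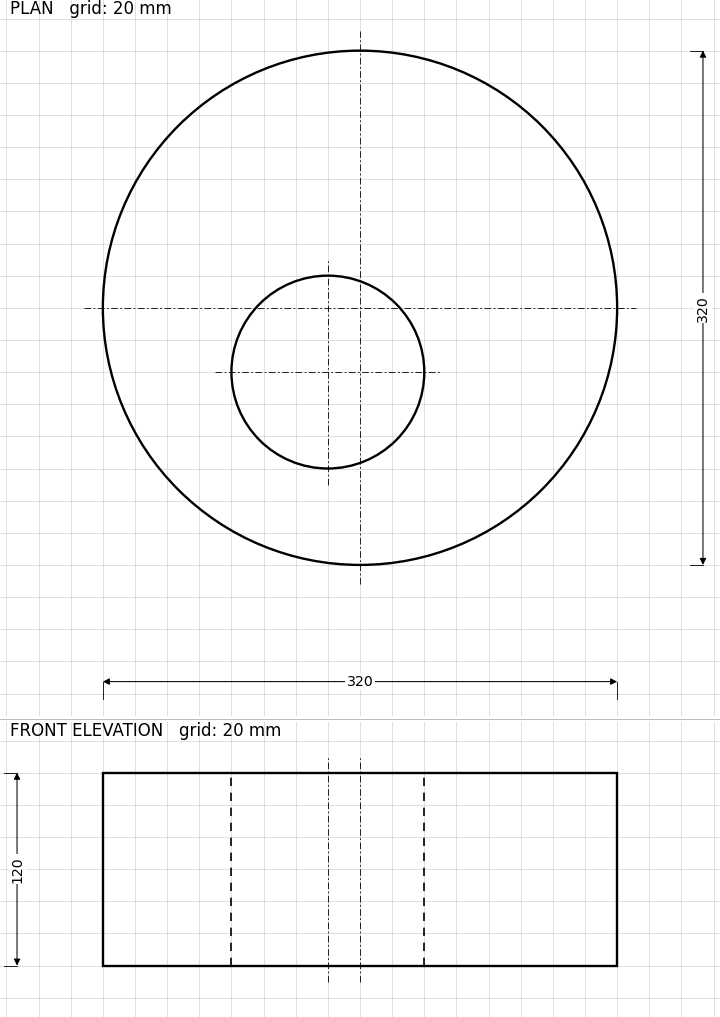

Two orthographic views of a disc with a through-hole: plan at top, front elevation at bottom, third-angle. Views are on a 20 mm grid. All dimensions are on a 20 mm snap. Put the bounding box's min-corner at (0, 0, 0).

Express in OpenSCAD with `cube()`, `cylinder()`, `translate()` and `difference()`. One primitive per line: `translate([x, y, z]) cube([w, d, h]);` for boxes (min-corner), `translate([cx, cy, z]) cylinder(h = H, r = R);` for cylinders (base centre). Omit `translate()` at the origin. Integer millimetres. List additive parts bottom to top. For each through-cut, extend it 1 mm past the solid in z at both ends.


difference() {
  translate([160, 160, 0]) cylinder(h = 120, r = 160);
  translate([140, 120, -1]) cylinder(h = 122, r = 60);
}


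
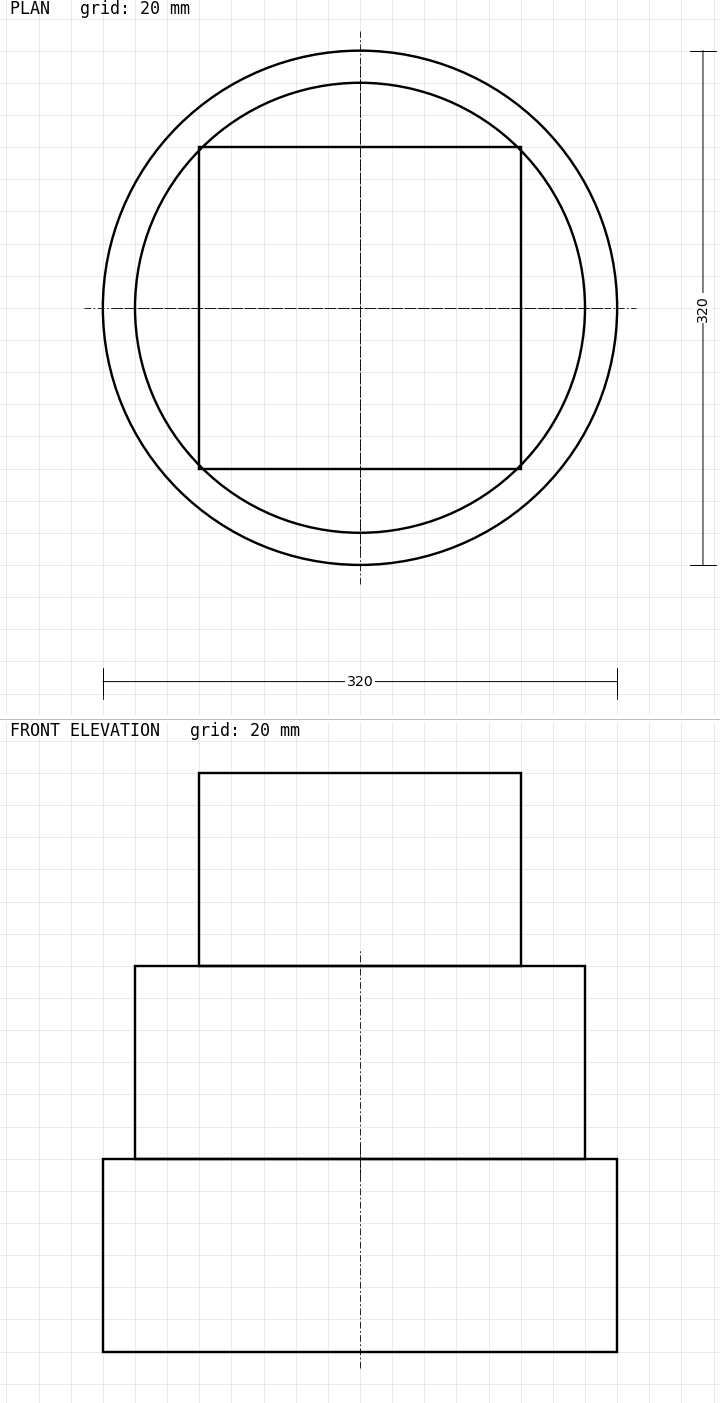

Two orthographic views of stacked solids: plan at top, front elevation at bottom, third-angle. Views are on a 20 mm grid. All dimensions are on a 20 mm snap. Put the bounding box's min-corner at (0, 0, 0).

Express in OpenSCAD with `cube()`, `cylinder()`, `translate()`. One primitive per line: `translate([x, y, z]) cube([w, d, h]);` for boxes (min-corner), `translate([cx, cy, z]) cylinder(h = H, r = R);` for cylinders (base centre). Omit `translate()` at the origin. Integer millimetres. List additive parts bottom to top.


translate([160, 160, 0]) cylinder(h = 120, r = 160);
translate([160, 160, 120]) cylinder(h = 120, r = 140);
translate([60, 60, 240]) cube([200, 200, 120]);
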